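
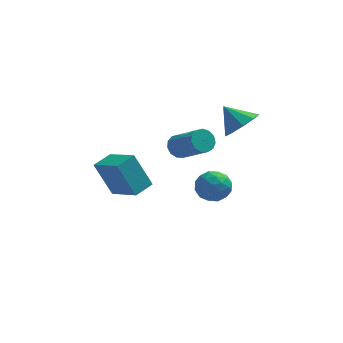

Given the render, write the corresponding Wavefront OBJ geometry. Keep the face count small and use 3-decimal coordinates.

v 3.154 2.603 3.193
v 3.896 3.359 3.402
v 2.246 3.217 4.187
v 3.451 3.585 2.857
v 2.867 3.351 2.469
v 2.418 2.767 2.42
v 2.312 2.106 2.732
v 2.601 1.677 3.26
v 3.148 1.681 3.756
v 3.698 2.117 3.989
v 3.993 2.779 3.849
v -3.277 3.293 -2.318
v -4.191 3.713 -0.429
v -2.459 4.132 -2.109
v -3.373 4.552 -0.22
v -2.067 1.888 -1.42
v -2.981 2.308 0.469
v -1.249 2.727 -1.211
v -2.163 3.147 0.678
v 0.783 -0.401 1.238
v 1.24 -0.104 0.451
v 2.04 -1.196 1.669
v 2.497 -0.899 0.882
v 2.288 -0.276 1.578
v 1.512 0.215 1.311
v 1.768 -1.515 0.809
v 0.992 -1.024 0.542
v 1.849 -0.793 0.186
v 2.171 -0.027 0.661
v 1.109 -1.273 1.459
v 1.431 -0.507 1.934
v 0.901 -0.183 0.807
v 2.379 -1.117 1.313
v 2.256 -0.751 1.722
v 2.525 -0.577 1.26
v 1.061 0.005 1.312
v 1.33 0.179 0.85
v 1.946 0.078 1.512
v 1.95 -1.479 1.27
v 2.219 -1.305 0.808
v 0.755 -0.723 0.86
v 1.024 -0.549 0.398
v 1.334 -1.378 0.608
v 1.528 -0.414 0.188
v 2.267 -0.881 0.442
v 1.838 -1.243 0.399
v 1.382 -0.954 0.242
v 1.717 0.037 0.468
v 2.456 -0.431 0.721
v 2.333 -0.064 1.13
v 1.876 0.224 0.973
v 2.075 -0.368 0.312
v 0.824 -0.869 1.399
v 1.563 -1.337 1.652
v 1.404 -1.524 1.147
v 0.947 -1.236 0.99
v 1.013 -0.419 1.678
v 1.752 -0.886 1.932
v 1.898 -0.346 1.878
v 1.442 -0.057 1.721
v 1.205 -0.932 1.808
v 0.059 1.965 2.123
v 0.582 2.445 2.102
v 1.724 1.254 3.336
v 1.201 0.775 3.357
v 0.351 2.544 2.412
v 1.492 1.354 3.646
v 0.026 2.46 2.631
v 1.168 1.27 3.865
v -0.287 2.219 2.688
v 0.854 1.028 3.922
v -0.491 1.897 2.566
v 0.65 0.707 3.8
v -0.52 1.597 2.303
v 0.621 0.406 3.538
v -0.365 1.413 1.983
v 0.776 0.223 3.218
v -0.075 1.405 1.708
v 1.066 0.215 2.942
v 0.257 1.575 1.564
v 1.399 0.385 2.798
v 0.527 1.869 1.597
v 1.668 0.678 2.832
v 0.648 2.193 1.798
v 1.79 1.002 3.032
f 2 1 4
f 2 4 3
f 4 1 5
f 4 5 3
f 5 1 6
f 5 6 3
f 6 1 7
f 6 7 3
f 7 1 8
f 7 8 3
f 8 1 9
f 8 9 3
f 9 1 10
f 9 10 3
f 10 1 11
f 10 11 3
f 11 1 2
f 11 2 3
f 13 15 12
f 16 13 12
f 12 15 14
f 14 16 12
f 13 19 15
f 17 13 16
f 17 19 13
f 15 19 14
f 18 16 14
f 14 19 18
f 18 17 16
f 19 17 18
f 20 57 36
f 57 31 60
f 36 60 25
f 57 60 36
f 20 36 32
f 36 25 37
f 32 37 21
f 36 37 32
f 20 32 41
f 32 21 42
f 41 42 27
f 32 42 41
f 20 41 53
f 41 27 56
f 53 56 30
f 41 56 53
f 20 53 57
f 53 30 61
f 57 61 31
f 53 61 57
f 21 37 48
f 37 25 51
f 48 51 29
f 37 51 48
f 25 60 38
f 60 31 59
f 38 59 24
f 60 59 38
f 31 61 58
f 61 30 54
f 58 54 22
f 61 54 58
f 30 56 55
f 56 27 43
f 55 43 26
f 56 43 55
f 27 42 47
f 42 21 44
f 47 44 28
f 42 44 47
f 23 49 35
f 49 29 50
f 35 50 24
f 49 50 35
f 23 35 33
f 35 24 34
f 33 34 22
f 35 34 33
f 23 33 40
f 33 22 39
f 40 39 26
f 33 39 40
f 23 40 45
f 40 26 46
f 45 46 28
f 40 46 45
f 23 45 49
f 45 28 52
f 49 52 29
f 45 52 49
f 24 50 38
f 50 29 51
f 38 51 25
f 50 51 38
f 22 34 58
f 34 24 59
f 58 59 31
f 34 59 58
f 26 39 55
f 39 22 54
f 55 54 30
f 39 54 55
f 28 46 47
f 46 26 43
f 47 43 27
f 46 43 47
f 29 52 48
f 52 28 44
f 48 44 21
f 52 44 48
f 63 62 66
f 63 66 64
f 64 66 67
f 64 67 65
f 66 62 68
f 66 68 67
f 67 68 69
f 67 69 65
f 68 62 70
f 68 70 69
f 69 70 71
f 69 71 65
f 70 62 72
f 70 72 71
f 71 72 73
f 71 73 65
f 72 62 74
f 72 74 73
f 73 74 75
f 73 75 65
f 74 62 76
f 74 76 75
f 75 76 77
f 75 77 65
f 76 62 78
f 76 78 77
f 77 78 79
f 77 79 65
f 78 62 80
f 78 80 79
f 79 80 81
f 79 81 65
f 80 62 82
f 80 82 81
f 81 82 83
f 81 83 65
f 82 62 84
f 82 84 83
f 83 84 85
f 83 85 65
f 84 62 63
f 84 63 85
f 85 63 64
f 85 64 65



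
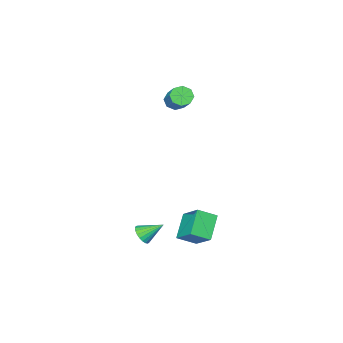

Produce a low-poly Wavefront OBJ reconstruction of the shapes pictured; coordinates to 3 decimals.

v 0.073 2.183 -1.993
v 0.205 3.519 -0.84
v -0.828 2.75 -2.547
v -0.696 4.086 -1.393
v 1.156 2.934 -2.987
v 1.288 4.27 -1.833
v 0.255 3.501 -3.54
v 0.387 4.837 -2.387
v -4.159 -3.676 2.434
v -3.591 -4.054 2.54
v -2.913 -2.681 3.811
v -3.481 -2.304 3.706
v -3.536 -3.712 2.141
v -2.858 -2.34 3.412
v -3.845 -3.35 1.914
v -3.167 -1.977 3.185
v -4.338 -3.178 1.992
v -3.661 -1.805 3.263
v -4.727 -3.299 2.329
v -4.049 -1.926 3.6
v -4.782 -3.64 2.728
v -4.104 -2.268 3.999
v -4.473 -4.003 2.955
v -3.795 -2.63 4.226
v -3.979 -4.175 2.877
v -3.302 -2.802 4.148
v 2.407 1.628 -2.884
v 2.912 1.821 -2.523
v 1.553 2.352 -2.076
v 2.899 2.016 -2.71
v 2.802 2.143 -2.928
v 2.636 2.182 -3.137
v 2.43 2.124 -3.303
v 2.221 1.981 -3.397
v 2.043 1.777 -3.402
v 1.929 1.548 -3.317
v 1.897 1.332 -3.157
v 1.954 1.167 -2.95
v 2.088 1.083 -2.732
v 2.278 1.092 -2.54
v 2.49 1.195 -2.407
v 2.688 1.372 -2.357
v 2.837 1.594 -2.398
f 2 4 1
f 5 2 1
f 1 4 3
f 3 5 1
f 2 8 4
f 6 2 5
f 6 8 2
f 4 8 3
f 7 5 3
f 3 8 7
f 7 6 5
f 8 6 7
f 10 9 13
f 10 13 11
f 11 13 14
f 11 14 12
f 13 9 15
f 13 15 14
f 14 15 16
f 14 16 12
f 15 9 17
f 15 17 16
f 16 17 18
f 16 18 12
f 17 9 19
f 17 19 18
f 18 19 20
f 18 20 12
f 19 9 21
f 19 21 20
f 20 21 22
f 20 22 12
f 21 9 23
f 21 23 22
f 22 23 24
f 22 24 12
f 23 9 25
f 23 25 24
f 24 25 26
f 24 26 12
f 25 9 10
f 25 10 26
f 26 10 11
f 26 11 12
f 28 27 30
f 28 30 29
f 30 27 31
f 30 31 29
f 31 27 32
f 31 32 29
f 32 27 33
f 32 33 29
f 33 27 34
f 33 34 29
f 34 27 35
f 34 35 29
f 35 27 36
f 35 36 29
f 36 27 37
f 36 37 29
f 37 27 38
f 37 38 29
f 38 27 39
f 38 39 29
f 39 27 40
f 39 40 29
f 40 27 41
f 40 41 29
f 41 27 42
f 41 42 29
f 42 27 43
f 42 43 29
f 43 27 28
f 43 28 29



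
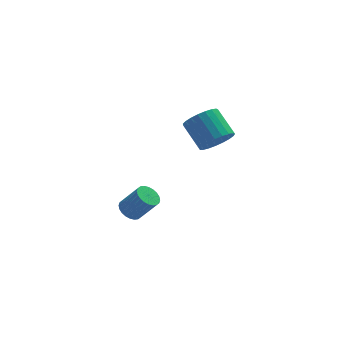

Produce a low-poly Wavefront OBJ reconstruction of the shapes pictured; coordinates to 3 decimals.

v 0.209 -3.537 2.679
v 0.725 -3.935 3.49
v 0.086 -2.601 4.551
v -0.429 -2.203 3.741
v 1.016 -3.663 3.323
v 0.378 -2.329 4.384
v 1.168 -3.369 3.045
v 0.53 -2.035 4.106
v 1.154 -3.104 2.704
v 0.516 -1.77 3.765
v 0.977 -2.914 2.358
v 0.339 -1.58 3.419
v 0.667 -2.831 2.068
v 0.029 -1.497 3.129
v 0.278 -2.871 1.884
v -0.36 -1.537 2.945
v -0.123 -3.026 1.837
v -0.761 -1.692 2.898
v -0.467 -3.269 1.936
v -1.105 -1.935 2.997
v -0.693 -3.558 2.163
v -1.332 -2.225 3.224
v -0.764 -3.844 2.48
v -1.403 -2.51 3.541
v -0.667 -4.077 2.831
v -1.305 -2.743 3.892
v -0.418 -4.216 3.156
v -1.056 -2.882 4.217
v -0.06 -4.238 3.399
v -0.698 -2.904 4.46
v 0.344 -4.139 3.517
v -0.295 -2.805 4.578
v -4.069 -1.484 -3.749
v -3.726 -2.019 -4.148
v -2.788 -2.43 -2.791
v -3.131 -1.896 -2.391
v -3.552 -1.789 -4.198
v -2.614 -2.2 -2.841
v -3.456 -1.513 -4.18
v -2.519 -1.924 -2.823
v -3.454 -1.232 -4.097
v -2.517 -1.644 -2.74
v -3.546 -0.99 -3.96
v -2.608 -1.402 -2.603
v -3.717 -0.824 -3.791
v -2.779 -1.235 -2.434
v -3.942 -0.757 -3.616
v -3.004 -1.168 -2.259
v -4.186 -0.802 -3.461
v -3.248 -1.213 -2.104
v -4.412 -0.95 -3.349
v -3.474 -1.361 -1.992
v -4.586 -1.18 -3.299
v -3.648 -1.591 -1.942
v -4.681 -1.456 -3.317
v -3.744 -1.867 -1.96
v -4.683 -1.736 -3.4
v -3.746 -2.148 -2.043
v -4.592 -1.978 -3.537
v -3.654 -2.39 -2.18
v -4.421 -2.145 -3.706
v -3.483 -2.556 -2.349
v -4.196 -2.212 -3.881
v -3.258 -2.623 -2.524
v -3.952 -2.167 -4.036
v -3.014 -2.578 -2.679
f 2 1 5
f 2 5 3
f 3 5 6
f 3 6 4
f 5 1 7
f 5 7 6
f 6 7 8
f 6 8 4
f 7 1 9
f 7 9 8
f 8 9 10
f 8 10 4
f 9 1 11
f 9 11 10
f 10 11 12
f 10 12 4
f 11 1 13
f 11 13 12
f 12 13 14
f 12 14 4
f 13 1 15
f 13 15 14
f 14 15 16
f 14 16 4
f 15 1 17
f 15 17 16
f 16 17 18
f 16 18 4
f 17 1 19
f 17 19 18
f 18 19 20
f 18 20 4
f 19 1 21
f 19 21 20
f 20 21 22
f 20 22 4
f 21 1 23
f 21 23 22
f 22 23 24
f 22 24 4
f 23 1 25
f 23 25 24
f 24 25 26
f 24 26 4
f 25 1 27
f 25 27 26
f 26 27 28
f 26 28 4
f 27 1 29
f 27 29 28
f 28 29 30
f 28 30 4
f 29 1 31
f 29 31 30
f 30 31 32
f 30 32 4
f 31 1 2
f 31 2 32
f 32 2 3
f 32 3 4
f 34 33 37
f 34 37 35
f 35 37 38
f 35 38 36
f 37 33 39
f 37 39 38
f 38 39 40
f 38 40 36
f 39 33 41
f 39 41 40
f 40 41 42
f 40 42 36
f 41 33 43
f 41 43 42
f 42 43 44
f 42 44 36
f 43 33 45
f 43 45 44
f 44 45 46
f 44 46 36
f 45 33 47
f 45 47 46
f 46 47 48
f 46 48 36
f 47 33 49
f 47 49 48
f 48 49 50
f 48 50 36
f 49 33 51
f 49 51 50
f 50 51 52
f 50 52 36
f 51 33 53
f 51 53 52
f 52 53 54
f 52 54 36
f 53 33 55
f 53 55 54
f 54 55 56
f 54 56 36
f 55 33 57
f 55 57 56
f 56 57 58
f 56 58 36
f 57 33 59
f 57 59 58
f 58 59 60
f 58 60 36
f 59 33 61
f 59 61 60
f 60 61 62
f 60 62 36
f 61 33 63
f 61 63 62
f 62 63 64
f 62 64 36
f 63 33 65
f 63 65 64
f 64 65 66
f 64 66 36
f 65 33 34
f 65 34 66
f 66 34 35
f 66 35 36



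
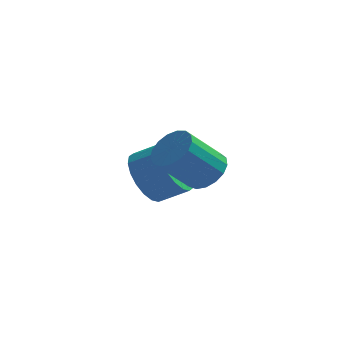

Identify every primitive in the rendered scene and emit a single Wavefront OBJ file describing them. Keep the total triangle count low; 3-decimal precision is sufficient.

v 1.752 3.673 -3.777
v 2.3 3.669 -4.696
v 3.296 3.682 -4.102
v 2.748 3.687 -3.183
v 2.242 4.133 -4.61
v 3.239 4.146 -4.015
v 2.087 4.507 -4.358
v 3.084 4.52 -3.764
v 1.866 4.715 -3.992
v 2.862 4.729 -3.398
v 1.622 4.718 -3.583
v 2.619 4.731 -2.989
v 1.404 4.513 -3.212
v 2.4 4.526 -2.618
v 1.255 4.142 -2.954
v 2.251 4.155 -2.36
v 1.204 3.678 -2.858
v 2.2 3.691 -2.264
v 1.261 3.214 -2.945
v 2.258 3.227 -2.35
v 1.416 2.84 -3.196
v 2.413 2.853 -2.602
v 1.638 2.631 -3.562
v 2.634 2.645 -2.968
v 1.881 2.629 -3.971
v 2.878 2.642 -3.377
v 2.1 2.834 -4.342
v 3.096 2.847 -3.748
v 2.249 3.205 -4.6
v 3.245 3.218 -4.006
v 4.151 0.937 -1.868
v 4.506 1.406 -1.327
v 3.545 0.733 -0.111
v 3.189 0.263 -0.652
v 4.208 1.615 -1.447
v 3.247 0.941 -0.231
v 3.897 1.667 -1.664
v 2.936 0.994 -0.448
v 3.644 1.553 -1.928
v 2.683 0.88 -0.712
v 3.507 1.297 -2.177
v 2.546 0.624 -0.961
v 3.518 0.959 -2.356
v 2.556 0.286 -1.14
v 3.673 0.615 -2.424
v 2.712 -0.058 -1.208
v 3.938 0.346 -2.363
v 2.977 -0.328 -1.147
v 4.252 0.211 -2.19
v 3.29 -0.462 -0.974
v 4.542 0.243 -1.942
v 3.581 -0.43 -0.726
v 4.743 0.434 -1.678
v 3.782 -0.24 -0.462
v 4.808 0.74 -1.457
v 3.847 0.066 -0.241
v 4.723 1.091 -1.33
v 3.761 0.417 -0.114
f 2 1 5
f 2 5 3
f 3 5 6
f 3 6 4
f 5 1 7
f 5 7 6
f 6 7 8
f 6 8 4
f 7 1 9
f 7 9 8
f 8 9 10
f 8 10 4
f 9 1 11
f 9 11 10
f 10 11 12
f 10 12 4
f 11 1 13
f 11 13 12
f 12 13 14
f 12 14 4
f 13 1 15
f 13 15 14
f 14 15 16
f 14 16 4
f 15 1 17
f 15 17 16
f 16 17 18
f 16 18 4
f 17 1 19
f 17 19 18
f 18 19 20
f 18 20 4
f 19 1 21
f 19 21 20
f 20 21 22
f 20 22 4
f 21 1 23
f 21 23 22
f 22 23 24
f 22 24 4
f 23 1 25
f 23 25 24
f 24 25 26
f 24 26 4
f 25 1 27
f 25 27 26
f 26 27 28
f 26 28 4
f 27 1 29
f 27 29 28
f 28 29 30
f 28 30 4
f 29 1 2
f 29 2 30
f 30 2 3
f 30 3 4
f 32 31 35
f 32 35 33
f 33 35 36
f 33 36 34
f 35 31 37
f 35 37 36
f 36 37 38
f 36 38 34
f 37 31 39
f 37 39 38
f 38 39 40
f 38 40 34
f 39 31 41
f 39 41 40
f 40 41 42
f 40 42 34
f 41 31 43
f 41 43 42
f 42 43 44
f 42 44 34
f 43 31 45
f 43 45 44
f 44 45 46
f 44 46 34
f 45 31 47
f 45 47 46
f 46 47 48
f 46 48 34
f 47 31 49
f 47 49 48
f 48 49 50
f 48 50 34
f 49 31 51
f 49 51 50
f 50 51 52
f 50 52 34
f 51 31 53
f 51 53 52
f 52 53 54
f 52 54 34
f 53 31 55
f 53 55 54
f 54 55 56
f 54 56 34
f 55 31 57
f 55 57 56
f 56 57 58
f 56 58 34
f 57 31 32
f 57 32 58
f 58 32 33
f 58 33 34



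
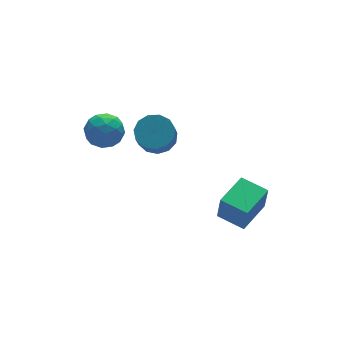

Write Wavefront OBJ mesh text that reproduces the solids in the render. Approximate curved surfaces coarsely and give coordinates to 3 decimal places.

v 1.907 -2.501 -1.011
v 1.905 -2.737 0.368
v 1.274 -1.303 -0.807
v 1.272 -1.539 0.573
v 3.468 -1.701 -0.873
v 3.466 -1.937 0.507
v 2.835 -0.503 -0.668
v 2.833 -0.739 0.711
v 0.67 2.933 1.629
v 1.246 2.233 1.475
v 0.747 1.566 2.637
v 0.17 2.267 2.791
v 1.501 2.569 1.777
v 1.001 1.902 2.939
v 1.492 3.02 2.032
v 0.992 2.353 3.194
v 1.222 3.444 2.159
v 0.722 2.777 3.321
v 0.777 3.705 2.118
v 0.277 3.039 3.28
v 0.297 3.722 1.921
v -0.203 3.055 3.083
v -0.064 3.488 1.632
v -0.564 2.822 2.794
v -0.192 3.079 1.342
v -0.692 2.412 2.504
v -0.046 2.623 1.142
v -0.546 1.956 2.304
v 0.327 2.265 1.098
v -0.173 1.598 2.26
v 0.809 2.12 1.222
v 0.309 1.453 2.384
v -1.671 4.262 3.22
v -0.847 3.776 3.076
v -2.273 3.624 1.924
v -1.449 3.138 1.78
v -2.024 2.906 2.522
v -1.652 3.3 3.323
v -1.468 4.1 1.677
v -1.096 4.494 2.478
v -0.721 3.676 2.123
v -1.066 2.938 2.645
v -2.054 4.462 2.355
v -2.399 3.724 2.877
v -1.206 4.075 3.262
v -1.914 3.325 1.738
v -2.252 3.189 2.174
v -1.768 2.903 2.09
v -1.68 3.795 3.407
v -1.195 3.509 3.323
v -1.887 2.998 2.997
v -1.925 3.891 1.677
v -1.44 3.605 1.593
v -1.352 4.497 2.91
v -0.868 4.211 2.826
v -1.233 4.402 2.003
v -0.648 3.73 2.617
v -1.002 3.355 1.855
v -1.013 3.921 1.794
v -0.794 4.152 2.265
v -0.85 3.297 2.924
v -1.204 2.922 2.162
v -1.542 2.785 2.598
v -1.324 3.017 3.069
v -0.776 3.238 2.363
v -1.916 4.478 2.838
v -2.27 4.103 2.076
v -1.796 4.383 1.931
v -1.578 4.615 2.402
v -2.118 4.045 3.145
v -2.472 3.67 2.383
v -2.326 3.248 2.735
v -2.107 3.479 3.206
v -2.344 4.162 2.637
f 2 4 1
f 5 2 1
f 1 4 3
f 3 5 1
f 2 8 4
f 6 2 5
f 6 8 2
f 4 8 3
f 7 5 3
f 3 8 7
f 7 6 5
f 8 6 7
f 10 9 13
f 10 13 11
f 11 13 14
f 11 14 12
f 13 9 15
f 13 15 14
f 14 15 16
f 14 16 12
f 15 9 17
f 15 17 16
f 16 17 18
f 16 18 12
f 17 9 19
f 17 19 18
f 18 19 20
f 18 20 12
f 19 9 21
f 19 21 20
f 20 21 22
f 20 22 12
f 21 9 23
f 21 23 22
f 22 23 24
f 22 24 12
f 23 9 25
f 23 25 24
f 24 25 26
f 24 26 12
f 25 9 27
f 25 27 26
f 26 27 28
f 26 28 12
f 27 9 29
f 27 29 28
f 28 29 30
f 28 30 12
f 29 9 31
f 29 31 30
f 30 31 32
f 30 32 12
f 31 9 10
f 31 10 32
f 32 10 11
f 32 11 12
f 33 70 49
f 70 44 73
f 49 73 38
f 70 73 49
f 33 49 45
f 49 38 50
f 45 50 34
f 49 50 45
f 33 45 54
f 45 34 55
f 54 55 40
f 45 55 54
f 33 54 66
f 54 40 69
f 66 69 43
f 54 69 66
f 33 66 70
f 66 43 74
f 70 74 44
f 66 74 70
f 34 50 61
f 50 38 64
f 61 64 42
f 50 64 61
f 38 73 51
f 73 44 72
f 51 72 37
f 73 72 51
f 44 74 71
f 74 43 67
f 71 67 35
f 74 67 71
f 43 69 68
f 69 40 56
f 68 56 39
f 69 56 68
f 40 55 60
f 55 34 57
f 60 57 41
f 55 57 60
f 36 62 48
f 62 42 63
f 48 63 37
f 62 63 48
f 36 48 46
f 48 37 47
f 46 47 35
f 48 47 46
f 36 46 53
f 46 35 52
f 53 52 39
f 46 52 53
f 36 53 58
f 53 39 59
f 58 59 41
f 53 59 58
f 36 58 62
f 58 41 65
f 62 65 42
f 58 65 62
f 37 63 51
f 63 42 64
f 51 64 38
f 63 64 51
f 35 47 71
f 47 37 72
f 71 72 44
f 47 72 71
f 39 52 68
f 52 35 67
f 68 67 43
f 52 67 68
f 41 59 60
f 59 39 56
f 60 56 40
f 59 56 60
f 42 65 61
f 65 41 57
f 61 57 34
f 65 57 61



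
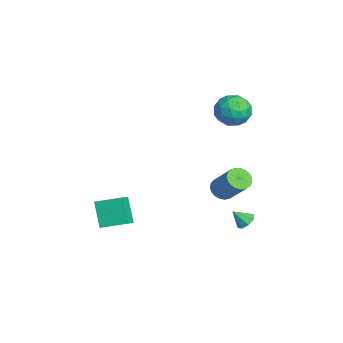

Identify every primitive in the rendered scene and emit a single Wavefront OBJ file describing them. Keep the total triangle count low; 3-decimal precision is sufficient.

v 0.453 3.465 -4.075
v 1.112 3.486 -3.956
v 0.327 2.695 -3.245
v 0.851 3.829 -3.678
v 0.357 3.959 -3.632
v -0.081 3.799 -3.846
v -0.206 3.444 -4.195
v 0.055 3.102 -4.473
v 0.549 2.972 -4.518
v 0.987 3.131 -4.304
v -1.982 -4.644 -3.143
v -1.064 -5.085 -2.528
v -1.556 -3.082 -2.659
v -0.637 -3.523 -2.044
v -0.903 -4.477 -4.636
v 0.016 -4.918 -4.021
v -0.476 -2.915 -4.152
v 0.442 -3.356 -3.537
v -0.156 2.198 -1.583
v 0.477 2.206 -2.072
v 1.709 2.931 -0.466
v 1.076 2.922 0.023
v 0.353 2.511 -2.115
v 1.585 3.236 -0.509
v 0.14 2.763 -2.065
v 1.372 3.488 -0.459
v -0.123 2.916 -1.933
v 1.109 3.641 -0.327
v -0.392 2.946 -1.739
v 0.84 3.671 -0.133
v -0.621 2.846 -1.519
v 0.611 3.571 0.087
v -0.769 2.634 -1.31
v 0.463 3.358 0.296
v -0.811 2.346 -1.148
v 0.421 3.071 0.458
v -0.739 2.033 -1.061
v 0.492 2.758 0.545
v -0.567 1.748 -1.065
v 0.665 2.473 0.541
v -0.324 1.541 -1.158
v 0.908 2.266 0.448
v -0.052 1.448 -1.324
v 1.18 2.173 0.282
v 0.202 1.484 -1.536
v 1.434 2.209 0.07
v 0.395 1.643 -1.755
v 1.627 2.368 -0.149
v 0.492 1.899 -1.945
v 1.724 2.624 -0.339
v -3.647 4.511 3.05
v -2.79 3.669 3.185
v -4.81 3.191 2.195
v -3.953 2.349 2.33
v -4.531 2.784 3.299
v -3.812 3.6 3.827
v -3.788 3.26 1.553
v -3.069 4.076 2.081
v -2.877 2.895 2.26
v -3.336 2.602 3.339
v -4.264 4.258 2.041
v -4.723 3.965 3.12
v -3.116 4.206 3.192
v -4.484 2.654 2.188
v -4.824 2.91 2.757
v -4.32 2.415 2.837
v -3.717 4.166 3.57
v -3.213 3.671 3.649
v -4.237 3.151 3.717
v -4.387 3.189 1.731
v -3.883 2.694 1.81
v -3.28 4.445 2.543
v -2.776 3.95 2.623
v -3.363 3.709 1.663
v -2.664 3.256 2.728
v -3.348 2.48 2.226
v -3.251 3.016 1.769
v -2.828 3.495 2.079
v -2.934 3.084 3.362
v -3.618 2.307 2.86
v -3.957 2.563 3.43
v -3.534 3.043 3.74
v -2.985 2.629 2.819
v -3.982 4.553 2.52
v -4.666 3.776 2.018
v -4.066 3.817 1.64
v -3.643 4.297 1.95
v -4.252 4.38 3.154
v -4.936 3.604 2.652
v -4.772 3.365 3.301
v -4.349 3.844 3.611
v -4.615 4.231 2.561
f 2 1 4
f 2 4 3
f 4 1 5
f 4 5 3
f 5 1 6
f 5 6 3
f 6 1 7
f 6 7 3
f 7 1 8
f 7 8 3
f 8 1 9
f 8 9 3
f 9 1 10
f 9 10 3
f 10 1 2
f 10 2 3
f 12 14 11
f 15 12 11
f 11 14 13
f 13 15 11
f 12 18 14
f 16 12 15
f 16 18 12
f 14 18 13
f 17 15 13
f 13 18 17
f 17 16 15
f 18 16 17
f 20 19 23
f 20 23 21
f 21 23 24
f 21 24 22
f 23 19 25
f 23 25 24
f 24 25 26
f 24 26 22
f 25 19 27
f 25 27 26
f 26 27 28
f 26 28 22
f 27 19 29
f 27 29 28
f 28 29 30
f 28 30 22
f 29 19 31
f 29 31 30
f 30 31 32
f 30 32 22
f 31 19 33
f 31 33 32
f 32 33 34
f 32 34 22
f 33 19 35
f 33 35 34
f 34 35 36
f 34 36 22
f 35 19 37
f 35 37 36
f 36 37 38
f 36 38 22
f 37 19 39
f 37 39 38
f 38 39 40
f 38 40 22
f 39 19 41
f 39 41 40
f 40 41 42
f 40 42 22
f 41 19 43
f 41 43 42
f 42 43 44
f 42 44 22
f 43 19 45
f 43 45 44
f 44 45 46
f 44 46 22
f 45 19 47
f 45 47 46
f 46 47 48
f 46 48 22
f 47 19 49
f 47 49 48
f 48 49 50
f 48 50 22
f 49 19 20
f 49 20 50
f 50 20 21
f 50 21 22
f 51 88 67
f 88 62 91
f 67 91 56
f 88 91 67
f 51 67 63
f 67 56 68
f 63 68 52
f 67 68 63
f 51 63 72
f 63 52 73
f 72 73 58
f 63 73 72
f 51 72 84
f 72 58 87
f 84 87 61
f 72 87 84
f 51 84 88
f 84 61 92
f 88 92 62
f 84 92 88
f 52 68 79
f 68 56 82
f 79 82 60
f 68 82 79
f 56 91 69
f 91 62 90
f 69 90 55
f 91 90 69
f 62 92 89
f 92 61 85
f 89 85 53
f 92 85 89
f 61 87 86
f 87 58 74
f 86 74 57
f 87 74 86
f 58 73 78
f 73 52 75
f 78 75 59
f 73 75 78
f 54 80 66
f 80 60 81
f 66 81 55
f 80 81 66
f 54 66 64
f 66 55 65
f 64 65 53
f 66 65 64
f 54 64 71
f 64 53 70
f 71 70 57
f 64 70 71
f 54 71 76
f 71 57 77
f 76 77 59
f 71 77 76
f 54 76 80
f 76 59 83
f 80 83 60
f 76 83 80
f 55 81 69
f 81 60 82
f 69 82 56
f 81 82 69
f 53 65 89
f 65 55 90
f 89 90 62
f 65 90 89
f 57 70 86
f 70 53 85
f 86 85 61
f 70 85 86
f 59 77 78
f 77 57 74
f 78 74 58
f 77 74 78
f 60 83 79
f 83 59 75
f 79 75 52
f 83 75 79



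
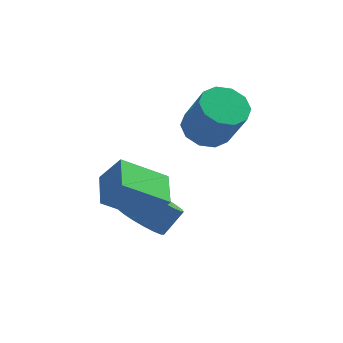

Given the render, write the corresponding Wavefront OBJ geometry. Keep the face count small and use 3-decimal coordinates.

v -1.236 -0.521 0.404
v -0.577 -0.63 1.316
v -1.392 0.713 0.664
v -0.733 0.604 1.575
v 0.153 -0.144 -0.555
v 0.812 -0.253 0.356
v -0.003 1.09 -0.296
v 0.656 0.981 0.616
v 1.645 3.555 1.09
v 2.436 3.749 0.846
v 3.046 3.118 2.326
v 2.255 2.925 2.57
v 2.239 4.162 1.104
v 2.85 3.532 2.583
v 1.816 4.344 1.356
v 2.426 3.714 2.835
v 1.327 4.225 1.507
v 1.937 3.594 2.986
v 0.96 3.849 1.498
v 1.57 3.219 2.978
v 0.854 3.362 1.334
v 1.464 2.731 2.814
v 1.05 2.948 1.077
v 1.661 2.318 2.556
v 1.474 2.766 0.825
v 2.084 2.136 2.304
v 1.963 2.886 0.674
v 2.573 2.255 2.153
v 2.33 3.261 0.682
v 2.94 2.631 2.162
v -0.196 1.007 -1.514
v 0.273 1.411 -2.125
v 0.845 1.877 -1.378
v 0.376 1.473 -0.766
v -0.016 1.66 -2.059
v 0.556 2.126 -1.312
v -0.34 1.78 -1.885
v 0.231 2.246 -1.138
v -0.636 1.747 -1.638
v -0.065 2.213 -0.891
v -0.845 1.567 -1.366
v -0.273 2.033 -0.619
v -0.925 1.276 -1.123
v -0.353 1.742 -0.376
v -0.861 0.932 -0.958
v -0.289 1.398 -0.211
v -0.665 0.603 -0.902
v -0.093 1.069 -0.155
v -0.376 0.354 -0.968
v 0.196 0.82 -0.221
v -0.051 0.234 -1.142
v 0.52 0.7 -0.395
v 0.245 0.267 -1.389
v 0.816 0.733 -0.642
v 0.453 0.447 -1.661
v 1.025 0.913 -0.914
v 0.533 0.738 -1.904
v 1.105 1.204 -1.157
v 0.469 1.082 -2.069
v 1.041 1.548 -1.322
f 2 4 1
f 5 2 1
f 1 4 3
f 3 5 1
f 2 8 4
f 6 2 5
f 6 8 2
f 4 8 3
f 7 5 3
f 3 8 7
f 7 6 5
f 8 6 7
f 10 9 13
f 10 13 11
f 11 13 14
f 11 14 12
f 13 9 15
f 13 15 14
f 14 15 16
f 14 16 12
f 15 9 17
f 15 17 16
f 16 17 18
f 16 18 12
f 17 9 19
f 17 19 18
f 18 19 20
f 18 20 12
f 19 9 21
f 19 21 20
f 20 21 22
f 20 22 12
f 21 9 23
f 21 23 22
f 22 23 24
f 22 24 12
f 23 9 25
f 23 25 24
f 24 25 26
f 24 26 12
f 25 9 27
f 25 27 26
f 26 27 28
f 26 28 12
f 27 9 29
f 27 29 28
f 28 29 30
f 28 30 12
f 29 9 10
f 29 10 30
f 30 10 11
f 30 11 12
f 32 31 35
f 32 35 33
f 33 35 36
f 33 36 34
f 35 31 37
f 35 37 36
f 36 37 38
f 36 38 34
f 37 31 39
f 37 39 38
f 38 39 40
f 38 40 34
f 39 31 41
f 39 41 40
f 40 41 42
f 40 42 34
f 41 31 43
f 41 43 42
f 42 43 44
f 42 44 34
f 43 31 45
f 43 45 44
f 44 45 46
f 44 46 34
f 45 31 47
f 45 47 46
f 46 47 48
f 46 48 34
f 47 31 49
f 47 49 48
f 48 49 50
f 48 50 34
f 49 31 51
f 49 51 50
f 50 51 52
f 50 52 34
f 51 31 53
f 51 53 52
f 52 53 54
f 52 54 34
f 53 31 55
f 53 55 54
f 54 55 56
f 54 56 34
f 55 31 57
f 55 57 56
f 56 57 58
f 56 58 34
f 57 31 59
f 57 59 58
f 58 59 60
f 58 60 34
f 59 31 32
f 59 32 60
f 60 32 33
f 60 33 34



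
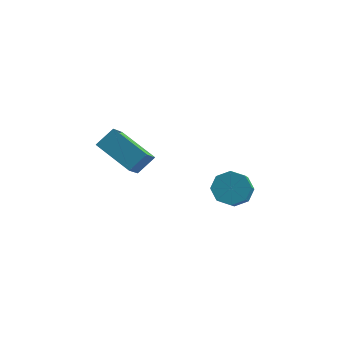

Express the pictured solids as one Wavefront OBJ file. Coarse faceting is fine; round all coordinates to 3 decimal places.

v -2.414 2.214 -1.659
v -1.967 2.811 -1.038
v -2.491 3.141 -2.494
v -2.045 3.738 -1.874
v -0.855 1.742 -2.326
v -0.409 2.339 -1.706
v -0.933 2.669 -3.162
v -0.486 3.266 -2.541
v 2.791 2.968 -3.16
v 3.437 2.805 -3.505
v 3.616 2.03 -2.804
v 2.969 2.192 -2.46
v 3.502 3.196 -3.089
v 3.68 2.421 -2.388
v 3.15 3.453 -2.715
v 3.328 2.677 -2.014
v 2.588 3.425 -2.602
v 2.766 2.65 -1.901
v 2.144 3.13 -2.816
v 2.323 2.355 -2.115
v 2.08 2.739 -3.232
v 2.258 1.964 -2.531
v 2.432 2.483 -3.606
v 2.61 1.707 -2.905
v 2.994 2.51 -3.719
v 3.172 1.735 -3.018
f 2 4 1
f 5 2 1
f 1 4 3
f 3 5 1
f 2 8 4
f 6 2 5
f 6 8 2
f 4 8 3
f 7 5 3
f 3 8 7
f 7 6 5
f 8 6 7
f 10 9 13
f 10 13 11
f 11 13 14
f 11 14 12
f 13 9 15
f 13 15 14
f 14 15 16
f 14 16 12
f 15 9 17
f 15 17 16
f 16 17 18
f 16 18 12
f 17 9 19
f 17 19 18
f 18 19 20
f 18 20 12
f 19 9 21
f 19 21 20
f 20 21 22
f 20 22 12
f 21 9 23
f 21 23 22
f 22 23 24
f 22 24 12
f 23 9 25
f 23 25 24
f 24 25 26
f 24 26 12
f 25 9 10
f 25 10 26
f 26 10 11
f 26 11 12



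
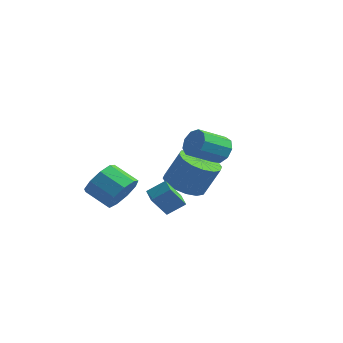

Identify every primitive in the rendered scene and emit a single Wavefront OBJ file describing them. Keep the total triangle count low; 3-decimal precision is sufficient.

v -3.067 -1.347 0.776
v -2.583 -1.235 1.632
v -3.789 -1.281 2.32
v -4.273 -1.393 1.464
v -2.75 -0.629 1.379
v -3.956 -0.675 2.068
v -3.065 -0.36 0.844
v -4.272 -0.405 1.532
v -3.381 -0.552 0.277
v -4.588 -0.598 0.965
v -3.55 -1.116 -0.057
v -4.757 -1.162 0.632
v -3.493 -1.789 -0.001
v -4.7 -1.835 0.687
v -3.236 -2.255 0.418
v -4.443 -2.3 1.107
v -2.9 -2.296 1.005
v -4.107 -2.341 1.693
v -2.642 -1.893 1.484
v -3.849 -1.939 2.172
v -0.033 1.785 2.97
v 0.637 1.59 3.272
v -0.038 0.42 4.013
v -0.707 0.615 3.71
v 0.393 1.928 3.583
v -0.282 0.758 4.324
v -0.05 2.199 3.607
v -0.725 1.029 4.348
v -0.485 2.276 3.333
v -1.16 1.106 4.073
v -0.708 2.123 2.889
v -1.383 0.954 3.629
v -0.615 1.812 2.483
v -1.29 0.643 3.223
v -0.25 1.489 2.304
v -0.924 0.319 3.045
v 0.217 1.303 2.437
v -0.457 0.134 3.178
v 0.568 1.344 2.819
v -0.107 0.174 3.56
v -3.071 3.655 -0.653
v -2.092 3.752 -1.1
v -1.411 4.083 0.467
v -2.389 3.985 0.913
v -2.309 4.267 -1.114
v -1.628 4.597 0.453
v -2.731 4.618 -1.004
v -2.049 4.948 0.562
v -3.243 4.71 -0.801
v -2.562 5.041 0.765
v -3.709 4.52 -0.558
v -3.028 4.851 1.008
v -4.004 4.098 -0.341
v -3.323 4.429 1.226
v -4.049 3.557 -0.207
v -3.368 3.888 1.36
v -3.832 3.043 -0.193
v -3.151 3.373 1.374
v -3.411 2.692 -0.302
v -2.729 3.022 1.264
v -2.898 2.599 -0.505
v -2.217 2.93 1.061
v -2.432 2.789 -0.748
v -1.751 3.12 0.818
v -2.137 3.211 -0.966
v -1.456 3.542 0.601
v -0.978 -1.129 -0.034
v -1.375 -1.751 0.999
v -1.619 -0.511 0.091
v -2.016 -1.132 1.125
v -0.344 -0.588 0.535
v -0.741 -1.209 1.569
v -0.985 0.031 0.661
v -1.382 -0.591 1.694
f 2 1 5
f 2 5 3
f 3 5 6
f 3 6 4
f 5 1 7
f 5 7 6
f 6 7 8
f 6 8 4
f 7 1 9
f 7 9 8
f 8 9 10
f 8 10 4
f 9 1 11
f 9 11 10
f 10 11 12
f 10 12 4
f 11 1 13
f 11 13 12
f 12 13 14
f 12 14 4
f 13 1 15
f 13 15 14
f 14 15 16
f 14 16 4
f 15 1 17
f 15 17 16
f 16 17 18
f 16 18 4
f 17 1 19
f 17 19 18
f 18 19 20
f 18 20 4
f 19 1 2
f 19 2 20
f 20 2 3
f 20 3 4
f 22 21 25
f 22 25 23
f 23 25 26
f 23 26 24
f 25 21 27
f 25 27 26
f 26 27 28
f 26 28 24
f 27 21 29
f 27 29 28
f 28 29 30
f 28 30 24
f 29 21 31
f 29 31 30
f 30 31 32
f 30 32 24
f 31 21 33
f 31 33 32
f 32 33 34
f 32 34 24
f 33 21 35
f 33 35 34
f 34 35 36
f 34 36 24
f 35 21 37
f 35 37 36
f 36 37 38
f 36 38 24
f 37 21 39
f 37 39 38
f 38 39 40
f 38 40 24
f 39 21 22
f 39 22 40
f 40 22 23
f 40 23 24
f 42 41 45
f 42 45 43
f 43 45 46
f 43 46 44
f 45 41 47
f 45 47 46
f 46 47 48
f 46 48 44
f 47 41 49
f 47 49 48
f 48 49 50
f 48 50 44
f 49 41 51
f 49 51 50
f 50 51 52
f 50 52 44
f 51 41 53
f 51 53 52
f 52 53 54
f 52 54 44
f 53 41 55
f 53 55 54
f 54 55 56
f 54 56 44
f 55 41 57
f 55 57 56
f 56 57 58
f 56 58 44
f 57 41 59
f 57 59 58
f 58 59 60
f 58 60 44
f 59 41 61
f 59 61 60
f 60 61 62
f 60 62 44
f 61 41 63
f 61 63 62
f 62 63 64
f 62 64 44
f 63 41 65
f 63 65 64
f 64 65 66
f 64 66 44
f 65 41 42
f 65 42 66
f 66 42 43
f 66 43 44
f 68 70 67
f 71 68 67
f 67 70 69
f 69 71 67
f 68 74 70
f 72 68 71
f 72 74 68
f 70 74 69
f 73 71 69
f 69 74 73
f 73 72 71
f 74 72 73



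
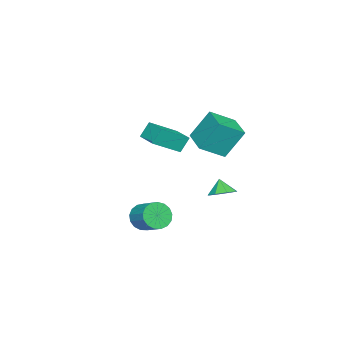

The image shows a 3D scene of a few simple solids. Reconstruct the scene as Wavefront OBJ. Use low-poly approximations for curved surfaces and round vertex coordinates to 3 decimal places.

v 3.122 -1.775 -1.656
v 3.907 -2.001 -2.08
v 4.562 -0.912 -1.448
v 3.778 -0.685 -1.024
v 3.712 -1.722 -2.36
v 4.368 -0.632 -1.728
v 3.383 -1.455 -2.478
v 4.039 -0.366 -1.847
v 2.994 -1.262 -2.408
v 3.649 -0.172 -1.777
v 2.634 -1.185 -2.166
v 3.29 -0.096 -1.535
v 2.386 -1.244 -1.807
v 3.042 -0.154 -1.175
v 2.307 -1.425 -1.413
v 2.962 -0.335 -0.782
v 2.414 -1.685 -1.075
v 3.07 -0.596 -0.444
v 2.684 -1.967 -0.87
v 3.34 -0.877 -0.238
v 3.054 -2.204 -0.845
v 3.71 -1.114 -0.213
v 3.44 -2.343 -1.005
v 4.096 -1.253 -0.374
v 3.753 -2.352 -1.315
v 4.408 -1.262 -0.684
v 3.921 -2.228 -1.703
v 4.577 -1.139 -1.071
v -3.212 -0.186 1.588
v -2.161 -1.31 2.482
v -3.708 0.799 3.41
v -2.657 -0.326 4.304
v -1.783 0.966 1.356
v -0.732 -0.159 2.25
v -2.279 1.95 3.178
v -1.228 0.826 4.072
v -4.65 -3.136 1.528
v -3.224 -4.259 2.604
v -3.743 -1.979 1.534
v -2.317 -3.103 2.61
v -4.183 -3.497 0.53
v -2.757 -4.621 1.606
v -3.276 -2.341 0.536
v -1.85 -3.464 1.612
v -0.479 1.343 -0.86
v 0.094 1.83 -0.441
v -0.841 0.997 0.04
v -0.474 2.145 -0.549
v -1.044 1.991 -0.838
v -1.284 1.457 -1.14
v -1.052 0.857 -1.278
v -0.484 0.542 -1.171
v 0.087 0.696 -0.882
v 0.326 1.23 -0.579
f 2 1 5
f 2 5 3
f 3 5 6
f 3 6 4
f 5 1 7
f 5 7 6
f 6 7 8
f 6 8 4
f 7 1 9
f 7 9 8
f 8 9 10
f 8 10 4
f 9 1 11
f 9 11 10
f 10 11 12
f 10 12 4
f 11 1 13
f 11 13 12
f 12 13 14
f 12 14 4
f 13 1 15
f 13 15 14
f 14 15 16
f 14 16 4
f 15 1 17
f 15 17 16
f 16 17 18
f 16 18 4
f 17 1 19
f 17 19 18
f 18 19 20
f 18 20 4
f 19 1 21
f 19 21 20
f 20 21 22
f 20 22 4
f 21 1 23
f 21 23 22
f 22 23 24
f 22 24 4
f 23 1 25
f 23 25 24
f 24 25 26
f 24 26 4
f 25 1 27
f 25 27 26
f 26 27 28
f 26 28 4
f 27 1 2
f 27 2 28
f 28 2 3
f 28 3 4
f 30 32 29
f 33 30 29
f 29 32 31
f 31 33 29
f 30 36 32
f 34 30 33
f 34 36 30
f 32 36 31
f 35 33 31
f 31 36 35
f 35 34 33
f 36 34 35
f 38 40 37
f 41 38 37
f 37 40 39
f 39 41 37
f 38 44 40
f 42 38 41
f 42 44 38
f 40 44 39
f 43 41 39
f 39 44 43
f 43 42 41
f 44 42 43
f 46 45 48
f 46 48 47
f 48 45 49
f 48 49 47
f 49 45 50
f 49 50 47
f 50 45 51
f 50 51 47
f 51 45 52
f 51 52 47
f 52 45 53
f 52 53 47
f 53 45 54
f 53 54 47
f 54 45 46
f 54 46 47



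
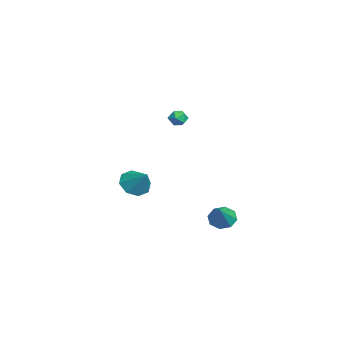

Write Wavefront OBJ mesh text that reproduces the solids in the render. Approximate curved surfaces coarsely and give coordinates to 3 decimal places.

v 3.377 2.282 -3.002
v 3.92 2.064 -3.619
v 4.603 1.978 -1.818
v 3.943 2.699 -3.48
v 3.635 3.09 -3.06
v 3.176 3.007 -2.607
v 2.835 2.5 -2.384
v 2.812 1.865 -2.523
v 3.12 1.474 -2.943
v 3.579 1.557 -3.396
v -4.261 -2.134 -3.332
v -3.462 -2.712 -3.749
v -3.179 -1.466 -2.188
v -3.539 -1.978 -4.106
v -4.038 -1.336 -4.009
v -4.668 -1.162 -3.515
v -5.059 -1.557 -2.914
v -4.983 -2.29 -2.557
v -4.483 -2.932 -2.654
v -3.854 -3.107 -3.148
v -2.404 0.912 2.659
v -1.827 0.625 2.506
v -2.813 -0.045 2.914
v -2.236 -0.332 2.761
v -2.281 0.058 3.295
v -2.028 0.65 3.137
v -2.612 -0.07 2.283
v -2.359 0.522 2.125
v -1.955 0.018 2.274
v -1.751 0.097 2.899
v -2.889 0.483 2.521
v -2.685 0.562 3.146
f 2 1 4
f 2 4 3
f 4 1 5
f 4 5 3
f 5 1 6
f 5 6 3
f 6 1 7
f 6 7 3
f 7 1 8
f 7 8 3
f 8 1 9
f 8 9 3
f 9 1 10
f 9 10 3
f 10 1 2
f 10 2 3
f 12 11 14
f 12 14 13
f 14 11 15
f 14 15 13
f 15 11 16
f 15 16 13
f 16 11 17
f 16 17 13
f 17 11 18
f 17 18 13
f 18 11 19
f 18 19 13
f 19 11 20
f 19 20 13
f 20 11 12
f 20 12 13
f 21 32 26
f 21 26 22
f 21 22 28
f 21 28 31
f 21 31 32
f 22 26 30
f 26 32 25
f 32 31 23
f 31 28 27
f 28 22 29
f 24 30 25
f 24 25 23
f 24 23 27
f 24 27 29
f 24 29 30
f 25 30 26
f 23 25 32
f 27 23 31
f 29 27 28
f 30 29 22



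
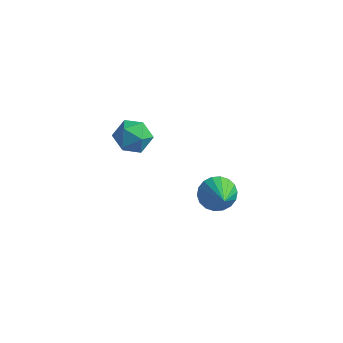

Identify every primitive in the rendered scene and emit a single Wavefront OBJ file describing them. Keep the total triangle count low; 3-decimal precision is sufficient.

v -2.189 -0.58 3.521
v -1.496 -0.112 2.974
v -1.584 -2.008 3.066
v -0.891 -1.54 2.519
v -0.856 -1.493 3.516
v -1.23 -0.611 3.798
v -1.85 -1.509 2.242
v -2.224 -0.627 2.524
v -1.287 -0.686 2.184
v -0.672 -0.677 2.971
v -2.408 -1.443 3.069
v -1.793 -1.434 3.856
v 1.436 1.869 -3.19
v 2.187 1.806 -3.817
v 2.404 0.471 -1.89
v 2.307 2.133 -3.554
v 2.255 2.408 -3.219
v 2.04 2.576 -2.879
v 1.706 2.604 -2.6
v 1.318 2.486 -2.438
v 0.954 2.247 -2.425
v 0.686 1.932 -2.563
v 0.566 1.605 -2.825
v 0.618 1.331 -3.16
v 0.833 1.162 -3.501
v 1.167 1.134 -3.78
v 1.554 1.252 -3.942
v 1.918 1.491 -3.955
f 1 12 6
f 1 6 2
f 1 2 8
f 1 8 11
f 1 11 12
f 2 6 10
f 6 12 5
f 12 11 3
f 11 8 7
f 8 2 9
f 4 10 5
f 4 5 3
f 4 3 7
f 4 7 9
f 4 9 10
f 5 10 6
f 3 5 12
f 7 3 11
f 9 7 8
f 10 9 2
f 14 13 16
f 14 16 15
f 16 13 17
f 16 17 15
f 17 13 18
f 17 18 15
f 18 13 19
f 18 19 15
f 19 13 20
f 19 20 15
f 20 13 21
f 20 21 15
f 21 13 22
f 21 22 15
f 22 13 23
f 22 23 15
f 23 13 24
f 23 24 15
f 24 13 25
f 24 25 15
f 25 13 26
f 25 26 15
f 26 13 27
f 26 27 15
f 27 13 28
f 27 28 15
f 28 13 14
f 28 14 15



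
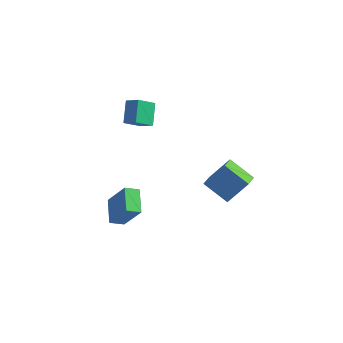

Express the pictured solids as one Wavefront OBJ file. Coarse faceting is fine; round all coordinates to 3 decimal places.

v -3.511 -4.825 -4.939
v -4.28 -3.523 -4.304
v -2.869 -4.264 -5.311
v -3.638 -2.963 -4.676
v -2.322 -4.997 -3.144
v -3.091 -3.696 -2.509
v -1.68 -4.437 -3.516
v -2.449 -3.135 -2.881
v 2.212 -1.445 -3.535
v 0.673 -1.331 -2.59
v 2.11 -0.48 -3.817
v 0.571 -0.367 -2.872
v 3.229 -0.873 -1.948
v 1.69 -0.76 -1.003
v 3.127 0.091 -2.23
v 1.588 0.205 -1.285
v -2.64 -3.087 3.042
v -3.032 -2.011 4.011
v -3.474 -2.959 2.563
v -3.865 -1.882 3.532
v -2.055 -2.178 2.268
v -2.446 -1.101 3.237
v -2.888 -2.049 1.789
v -3.28 -0.973 2.758
f 2 4 1
f 5 2 1
f 1 4 3
f 3 5 1
f 2 8 4
f 6 2 5
f 6 8 2
f 4 8 3
f 7 5 3
f 3 8 7
f 7 6 5
f 8 6 7
f 10 12 9
f 13 10 9
f 9 12 11
f 11 13 9
f 10 16 12
f 14 10 13
f 14 16 10
f 12 16 11
f 15 13 11
f 11 16 15
f 15 14 13
f 16 14 15
f 18 20 17
f 21 18 17
f 17 20 19
f 19 21 17
f 18 24 20
f 22 18 21
f 22 24 18
f 20 24 19
f 23 21 19
f 19 24 23
f 23 22 21
f 24 22 23



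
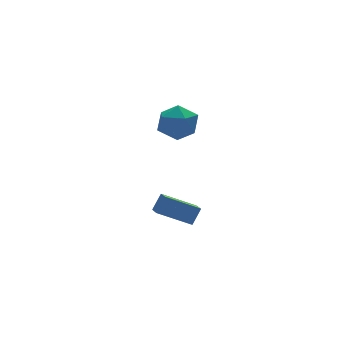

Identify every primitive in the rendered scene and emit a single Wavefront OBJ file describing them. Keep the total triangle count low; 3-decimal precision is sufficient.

v 1.434 1.956 -3.067
v 2.074 2.164 -2.11
v 1.757 3.052 -3.521
v 2.397 3.26 -2.564
v 3.143 1.06 -4.016
v 3.783 1.268 -3.059
v 3.466 2.156 -4.47
v 4.106 2.364 -3.513
v 2.995 3.258 2.572
v 3.906 2.387 2.634
v 1.954 2.273 4.026
v 2.865 1.402 4.088
v 3.086 2.576 4.494
v 3.729 3.185 3.595
v 2.131 1.475 3.065
v 2.774 2.084 2.166
v 3.372 1.285 2.938
v 3.962 1.966 3.822
v 1.898 2.694 2.838
v 2.488 3.375 3.722
f 2 4 1
f 5 2 1
f 1 4 3
f 3 5 1
f 2 8 4
f 6 2 5
f 6 8 2
f 4 8 3
f 7 5 3
f 3 8 7
f 7 6 5
f 8 6 7
f 9 20 14
f 9 14 10
f 9 10 16
f 9 16 19
f 9 19 20
f 10 14 18
f 14 20 13
f 20 19 11
f 19 16 15
f 16 10 17
f 12 18 13
f 12 13 11
f 12 11 15
f 12 15 17
f 12 17 18
f 13 18 14
f 11 13 20
f 15 11 19
f 17 15 16
f 18 17 10



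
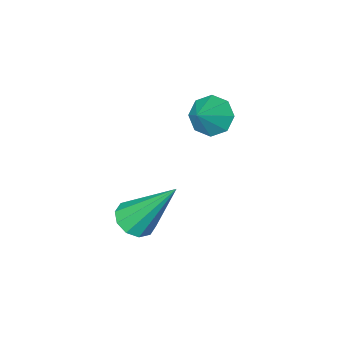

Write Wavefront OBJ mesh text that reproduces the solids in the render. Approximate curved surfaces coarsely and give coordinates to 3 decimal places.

v 0.138 -1.24 -3.143
v 0.739 -1.186 -2.962
v -0.498 -0.22 -1.337
v 0.648 -0.871 -3.172
v 0.361 -0.697 -3.371
v -0.01 -0.731 -3.483
v -0.325 -0.96 -3.465
v -0.463 -1.295 -3.324
v -0.371 -1.61 -3.114
v -0.085 -1.784 -2.915
v 0.286 -1.75 -2.803
v 0.601 -1.521 -2.821
v -3.295 -2.877 -1.6
v -3.034 -2.501 -2.117
v -2.565 -2.503 -0.96
v -3.406 -2.242 -1.845
v -3.712 -2.354 -1.43
v -3.774 -2.773 -1.114
v -3.555 -3.253 -1.083
v -3.184 -3.512 -1.355
v -2.878 -3.4 -1.77
v -2.816 -2.981 -2.086
f 2 1 4
f 2 4 3
f 4 1 5
f 4 5 3
f 5 1 6
f 5 6 3
f 6 1 7
f 6 7 3
f 7 1 8
f 7 8 3
f 8 1 9
f 8 9 3
f 9 1 10
f 9 10 3
f 10 1 11
f 10 11 3
f 11 1 12
f 11 12 3
f 12 1 2
f 12 2 3
f 14 13 16
f 14 16 15
f 16 13 17
f 16 17 15
f 17 13 18
f 17 18 15
f 18 13 19
f 18 19 15
f 19 13 20
f 19 20 15
f 20 13 21
f 20 21 15
f 21 13 22
f 21 22 15
f 22 13 14
f 22 14 15



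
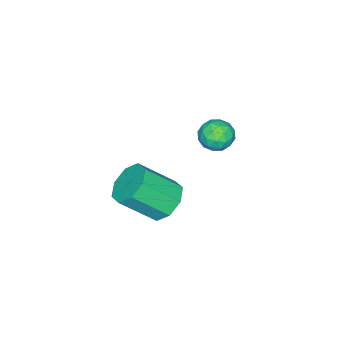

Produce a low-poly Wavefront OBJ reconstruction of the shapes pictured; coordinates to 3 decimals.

v 1.539 1.959 1.897
v 2.331 2.094 1.448
v 3.192 1.056 2.654
v 2.401 0.921 3.103
v 2.217 2.579 1.946
v 3.079 1.54 3.152
v 1.707 2.701 2.415
v 2.569 1.662 3.622
v 1.098 2.388 2.581
v 1.96 1.349 3.787
v 0.748 1.824 2.346
v 1.609 0.786 3.552
v 0.861 1.34 1.848
v 1.723 0.301 3.054
v 1.371 1.218 1.378
v 2.233 0.179 2.585
v 1.98 1.531 1.213
v 2.842 0.492 2.419
v -2.351 2.208 2.227
v -1.914 2.3 2.839
v -2.546 1.04 2.541
v -2.109 1.132 3.153
v -2.781 1.479 3.112
v -2.66 2.201 2.918
v -1.8 1.139 2.462
v -1.679 1.861 2.268
v -1.573 1.639 2.984
v -2.18 1.849 3.386
v -2.28 1.491 1.994
v -2.887 1.701 2.396
v -2.115 2.356 2.505
v -2.345 0.984 2.875
v -2.74 1.188 2.851
v -2.483 1.241 3.21
v -2.554 2.298 2.552
v -2.297 2.352 2.911
v -2.807 1.869 3.072
v -2.163 0.988 2.469
v -1.906 1.042 2.828
v -1.977 2.099 2.17
v -1.72 2.152 2.529
v -1.653 1.471 2.308
v -1.658 2.022 2.95
v -1.773 1.335 3.135
v -1.591 1.34 2.728
v -1.52 1.764 2.614
v -2.014 2.145 3.186
v -2.129 1.459 3.371
v -2.524 1.663 3.347
v -2.453 2.087 3.233
v -1.814 1.757 3.271
v -2.331 1.881 2.009
v -2.446 1.195 2.194
v -2.007 1.253 2.147
v -1.936 1.677 2.033
v -2.687 2.005 2.245
v -2.802 1.318 2.43
v -2.94 1.576 2.766
v -2.869 2 2.652
v -2.646 1.583 2.109
f 2 1 5
f 2 5 3
f 3 5 6
f 3 6 4
f 5 1 7
f 5 7 6
f 6 7 8
f 6 8 4
f 7 1 9
f 7 9 8
f 8 9 10
f 8 10 4
f 9 1 11
f 9 11 10
f 10 11 12
f 10 12 4
f 11 1 13
f 11 13 12
f 12 13 14
f 12 14 4
f 13 1 15
f 13 15 14
f 14 15 16
f 14 16 4
f 15 1 17
f 15 17 16
f 16 17 18
f 16 18 4
f 17 1 2
f 17 2 18
f 18 2 3
f 18 3 4
f 19 56 35
f 56 30 59
f 35 59 24
f 56 59 35
f 19 35 31
f 35 24 36
f 31 36 20
f 35 36 31
f 19 31 40
f 31 20 41
f 40 41 26
f 31 41 40
f 19 40 52
f 40 26 55
f 52 55 29
f 40 55 52
f 19 52 56
f 52 29 60
f 56 60 30
f 52 60 56
f 20 36 47
f 36 24 50
f 47 50 28
f 36 50 47
f 24 59 37
f 59 30 58
f 37 58 23
f 59 58 37
f 30 60 57
f 60 29 53
f 57 53 21
f 60 53 57
f 29 55 54
f 55 26 42
f 54 42 25
f 55 42 54
f 26 41 46
f 41 20 43
f 46 43 27
f 41 43 46
f 22 48 34
f 48 28 49
f 34 49 23
f 48 49 34
f 22 34 32
f 34 23 33
f 32 33 21
f 34 33 32
f 22 32 39
f 32 21 38
f 39 38 25
f 32 38 39
f 22 39 44
f 39 25 45
f 44 45 27
f 39 45 44
f 22 44 48
f 44 27 51
f 48 51 28
f 44 51 48
f 23 49 37
f 49 28 50
f 37 50 24
f 49 50 37
f 21 33 57
f 33 23 58
f 57 58 30
f 33 58 57
f 25 38 54
f 38 21 53
f 54 53 29
f 38 53 54
f 27 45 46
f 45 25 42
f 46 42 26
f 45 42 46
f 28 51 47
f 51 27 43
f 47 43 20
f 51 43 47



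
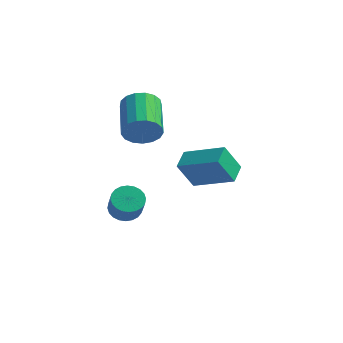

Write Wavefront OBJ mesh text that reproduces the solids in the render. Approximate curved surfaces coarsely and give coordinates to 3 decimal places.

v -3.112 0.636 -3.762
v -2.384 0.468 -4.125
v -1.961 -0.124 -3
v -2.688 0.044 -2.638
v -2.324 0.759 -3.994
v -1.901 0.166 -2.87
v -2.384 1.03 -3.829
v -1.961 0.438 -2.704
v -2.555 1.242 -3.653
v -2.131 0.649 -2.528
v -2.81 1.362 -3.494
v -2.387 0.769 -2.369
v -3.112 1.371 -3.375
v -2.688 0.778 -2.251
v -3.413 1.268 -3.316
v -2.99 0.675 -2.191
v -3.669 1.069 -3.325
v -3.245 0.476 -2.2
v -3.839 0.804 -3.4
v -3.416 0.212 -2.275
v -3.899 0.514 -3.53
v -3.476 -0.079 -2.406
v -3.839 0.242 -3.696
v -3.416 -0.35 -2.571
v -3.669 0.031 -3.872
v -3.245 -0.562 -2.747
v -3.413 -0.089 -4.031
v -2.99 -0.682 -2.906
v -3.112 -0.098 -4.149
v -2.688 -0.691 -3.025
v -2.81 0.005 -4.209
v -2.387 -0.588 -3.084
v -2.555 0.204 -4.2
v -2.131 -0.389 -3.075
v -2.017 0.187 1.985
v -1.676 0.598 1.163
v -2.522 2.523 1.773
v -2.863 2.113 2.595
v -2.104 0.447 1.044
v -2.95 2.373 1.655
v -2.512 0.237 1.14
v -3.359 2.163 1.751
v -2.807 0.016 1.431
v -3.653 1.941 2.041
v -2.92 -0.166 1.848
v -3.767 1.759 2.458
v -2.827 -0.268 2.296
v -3.673 1.658 2.907
v -2.548 -0.265 2.673
v -3.394 1.661 3.284
v -2.147 -0.158 2.892
v -2.994 1.767 3.503
v -1.717 0.028 2.904
v -2.563 1.953 3.515
v -1.355 0.25 2.705
v -2.201 2.175 3.315
v -1.145 0.458 2.34
v -1.991 2.383 2.951
v -1.134 0.604 1.895
v -1.981 2.529 2.506
v -1.326 0.654 1.47
v -2.172 2.58 2.081
v 0.778 -0.587 -0.511
v 0.139 -1.03 0.91
v 0.721 0.469 -0.207
v 0.082 0.025 1.214
v 2.778 -0.725 0.346
v 2.139 -1.169 1.767
v 2.721 0.33 0.65
v 2.082 -0.113 2.071
f 2 1 5
f 2 5 3
f 3 5 6
f 3 6 4
f 5 1 7
f 5 7 6
f 6 7 8
f 6 8 4
f 7 1 9
f 7 9 8
f 8 9 10
f 8 10 4
f 9 1 11
f 9 11 10
f 10 11 12
f 10 12 4
f 11 1 13
f 11 13 12
f 12 13 14
f 12 14 4
f 13 1 15
f 13 15 14
f 14 15 16
f 14 16 4
f 15 1 17
f 15 17 16
f 16 17 18
f 16 18 4
f 17 1 19
f 17 19 18
f 18 19 20
f 18 20 4
f 19 1 21
f 19 21 20
f 20 21 22
f 20 22 4
f 21 1 23
f 21 23 22
f 22 23 24
f 22 24 4
f 23 1 25
f 23 25 24
f 24 25 26
f 24 26 4
f 25 1 27
f 25 27 26
f 26 27 28
f 26 28 4
f 27 1 29
f 27 29 28
f 28 29 30
f 28 30 4
f 29 1 31
f 29 31 30
f 30 31 32
f 30 32 4
f 31 1 33
f 31 33 32
f 32 33 34
f 32 34 4
f 33 1 2
f 33 2 34
f 34 2 3
f 34 3 4
f 36 35 39
f 36 39 37
f 37 39 40
f 37 40 38
f 39 35 41
f 39 41 40
f 40 41 42
f 40 42 38
f 41 35 43
f 41 43 42
f 42 43 44
f 42 44 38
f 43 35 45
f 43 45 44
f 44 45 46
f 44 46 38
f 45 35 47
f 45 47 46
f 46 47 48
f 46 48 38
f 47 35 49
f 47 49 48
f 48 49 50
f 48 50 38
f 49 35 51
f 49 51 50
f 50 51 52
f 50 52 38
f 51 35 53
f 51 53 52
f 52 53 54
f 52 54 38
f 53 35 55
f 53 55 54
f 54 55 56
f 54 56 38
f 55 35 57
f 55 57 56
f 56 57 58
f 56 58 38
f 57 35 59
f 57 59 58
f 58 59 60
f 58 60 38
f 59 35 61
f 59 61 60
f 60 61 62
f 60 62 38
f 61 35 36
f 61 36 62
f 62 36 37
f 62 37 38
f 64 66 63
f 67 64 63
f 63 66 65
f 65 67 63
f 64 70 66
f 68 64 67
f 68 70 64
f 66 70 65
f 69 67 65
f 65 70 69
f 69 68 67
f 70 68 69



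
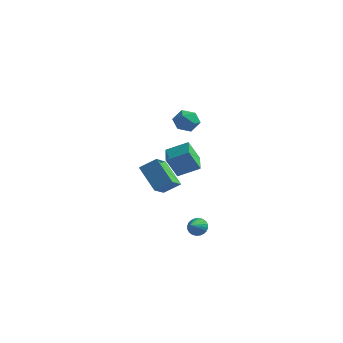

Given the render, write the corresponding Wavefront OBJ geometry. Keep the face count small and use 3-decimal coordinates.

v 3.517 -2.076 -1.72
v 4.099 -2.004 -1.653
v 3.563 -2.964 -1.16
v 4.018 -1.892 -1.469
v 3.862 -1.808 -1.323
v 3.652 -1.765 -1.237
v 3.423 -1.769 -1.225
v 3.207 -1.82 -1.288
v 3.039 -1.91 -1.417
v 2.943 -2.025 -1.592
v 2.935 -2.148 -1.786
v 3.016 -2.26 -1.97
v 3.173 -2.344 -2.117
v 3.382 -2.387 -2.202
v 3.612 -2.383 -2.215
v 3.827 -2.332 -2.151
v 3.995 -2.243 -2.023
v 4.091 -2.127 -1.848
v -1.025 1.168 -1.567
v -2.342 1.725 -0.347
v -1.22 2.495 -2.383
v -2.537 3.052 -1.163
v -0.203 1.688 -0.917
v -1.52 2.245 0.303
v -0.398 3.015 -1.733
v -1.715 3.572 -0.513
v 3.373 -3.938 2.802
v 2.924 -4.339 4
v 2.703 -2.808 2.93
v 2.255 -3.209 4.127
v 4.405 -3.391 3.373
v 3.957 -3.792 4.57
v 3.736 -2.261 3.5
v 3.287 -2.662 4.698
v -0.614 4.399 2.264
v 0.099 4.311 2.702
v -1.199 3.429 3.018
v -0.486 3.341 3.456
v -0.944 4.042 3.535
v -0.582 4.642 3.068
v -0.518 3.098 2.652
v -0.156 3.698 2.185
v 0.158 3.506 2.942
v -0.105 4.09 3.487
v -0.995 3.65 2.233
v -1.258 4.234 2.778
f 2 1 4
f 2 4 3
f 4 1 5
f 4 5 3
f 5 1 6
f 5 6 3
f 6 1 7
f 6 7 3
f 7 1 8
f 7 8 3
f 8 1 9
f 8 9 3
f 9 1 10
f 9 10 3
f 10 1 11
f 10 11 3
f 11 1 12
f 11 12 3
f 12 1 13
f 12 13 3
f 13 1 14
f 13 14 3
f 14 1 15
f 14 15 3
f 15 1 16
f 15 16 3
f 16 1 17
f 16 17 3
f 17 1 18
f 17 18 3
f 18 1 2
f 18 2 3
f 20 22 19
f 23 20 19
f 19 22 21
f 21 23 19
f 20 26 22
f 24 20 23
f 24 26 20
f 22 26 21
f 25 23 21
f 21 26 25
f 25 24 23
f 26 24 25
f 28 30 27
f 31 28 27
f 27 30 29
f 29 31 27
f 28 34 30
f 32 28 31
f 32 34 28
f 30 34 29
f 33 31 29
f 29 34 33
f 33 32 31
f 34 32 33
f 35 46 40
f 35 40 36
f 35 36 42
f 35 42 45
f 35 45 46
f 36 40 44
f 40 46 39
f 46 45 37
f 45 42 41
f 42 36 43
f 38 44 39
f 38 39 37
f 38 37 41
f 38 41 43
f 38 43 44
f 39 44 40
f 37 39 46
f 41 37 45
f 43 41 42
f 44 43 36



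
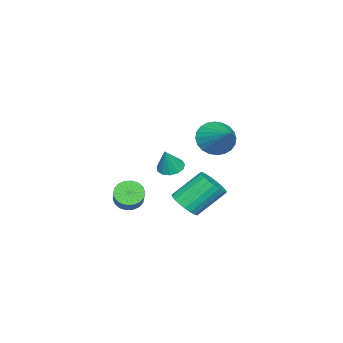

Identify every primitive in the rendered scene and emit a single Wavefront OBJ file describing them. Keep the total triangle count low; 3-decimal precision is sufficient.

v -2.893 -2.405 -2.085
v -2.448 -2.882 -2.312
v -2.287 -2.435 -0.835
v -2.284 -2.537 -2.383
v -2.313 -2.15 -2.36
v -2.527 -1.844 -2.25
v -2.856 -1.716 -2.087
v -3.197 -1.808 -1.924
v -3.441 -2.089 -1.813
v -3.512 -2.47 -1.788
v -3.385 -2.831 -1.857
v -3.102 -3.057 -1.999
v -2.753 -3.076 -2.169
v -1.902 -4.162 -4.139
v -1.618 -3.782 -4.721
v -0.415 -3.119 -3.703
v -0.698 -3.498 -3.121
v -1.842 -3.569 -4.595
v -0.639 -2.906 -3.577
v -2.078 -3.473 -4.379
v -0.874 -2.81 -3.361
v -2.279 -3.514 -4.115
v -1.075 -2.85 -3.098
v -2.405 -3.682 -3.856
v -1.201 -3.019 -2.839
v -2.431 -3.946 -3.653
v -1.228 -3.283 -2.636
v -2.353 -4.252 -3.547
v -1.149 -3.589 -2.529
v -2.185 -4.541 -3.557
v -0.982 -3.878 -2.539
v -1.961 -4.754 -3.683
v -0.758 -4.091 -2.665
v -1.726 -4.85 -3.899
v -0.522 -4.187 -2.881
v -1.525 -4.81 -4.162
v -0.321 -4.146 -3.145
v -1.399 -4.641 -4.421
v -0.195 -3.978 -3.404
v -1.372 -4.377 -4.624
v -0.169 -3.714 -3.607
v -1.451 -4.071 -4.731
v -0.247 -3.408 -3.713
v 1.547 0.47 -2.077
v 2.264 0.543 -1.686
v 1.45 1.584 -0.391
v 0.733 1.51 -0.783
v 2.271 0.811 -1.897
v 1.456 1.851 -0.602
v 2.152 1.02 -2.139
v 1.338 2.06 -0.844
v 1.929 1.133 -2.37
v 1.115 2.174 -1.076
v 1.64 1.132 -2.551
v 0.826 2.173 -1.257
v 1.335 1.017 -2.65
v 0.521 2.057 -1.355
v 1.067 0.807 -2.65
v 0.252 1.847 -1.355
v 0.881 0.538 -2.551
v 0.067 1.579 -1.256
v 0.811 0.258 -2.37
v -0.003 1.298 -1.075
v 0.868 0.014 -2.138
v 0.054 1.055 -0.844
v 1.042 -0.151 -1.896
v 0.228 0.89 -0.601
v 1.304 -0.208 -1.685
v 0.49 0.832 -0.39
v 1.608 -0.149 -1.542
v 0.794 0.892 -0.247
v 1.901 0.018 -1.492
v 1.087 1.059 -0.197
v 2.133 0.263 -1.543
v 1.319 1.303 -0.248
v 0.706 1.587 1.974
v 1.467 1.274 1.48
v 1.854 2.813 2.966
v 1.351 1.557 1.264
v 1.137 1.845 1.156
v 0.857 2.094 1.173
v 0.554 2.265 1.312
v 0.275 2.333 1.551
v 0.061 2.288 1.855
v -0.055 2.136 2.178
v -0.055 1.9 2.469
v 0.061 1.617 2.685
v 0.275 1.329 2.792
v 0.555 1.081 2.776
v 0.858 0.909 2.637
v 1.138 0.841 2.397
v 1.352 0.887 2.093
v 1.467 1.039 1.771
f 2 1 4
f 2 4 3
f 4 1 5
f 4 5 3
f 5 1 6
f 5 6 3
f 6 1 7
f 6 7 3
f 7 1 8
f 7 8 3
f 8 1 9
f 8 9 3
f 9 1 10
f 9 10 3
f 10 1 11
f 10 11 3
f 11 1 12
f 11 12 3
f 12 1 13
f 12 13 3
f 13 1 2
f 13 2 3
f 15 14 18
f 15 18 16
f 16 18 19
f 16 19 17
f 18 14 20
f 18 20 19
f 19 20 21
f 19 21 17
f 20 14 22
f 20 22 21
f 21 22 23
f 21 23 17
f 22 14 24
f 22 24 23
f 23 24 25
f 23 25 17
f 24 14 26
f 24 26 25
f 25 26 27
f 25 27 17
f 26 14 28
f 26 28 27
f 27 28 29
f 27 29 17
f 28 14 30
f 28 30 29
f 29 30 31
f 29 31 17
f 30 14 32
f 30 32 31
f 31 32 33
f 31 33 17
f 32 14 34
f 32 34 33
f 33 34 35
f 33 35 17
f 34 14 36
f 34 36 35
f 35 36 37
f 35 37 17
f 36 14 38
f 36 38 37
f 37 38 39
f 37 39 17
f 38 14 40
f 38 40 39
f 39 40 41
f 39 41 17
f 40 14 42
f 40 42 41
f 41 42 43
f 41 43 17
f 42 14 15
f 42 15 43
f 43 15 16
f 43 16 17
f 45 44 48
f 45 48 46
f 46 48 49
f 46 49 47
f 48 44 50
f 48 50 49
f 49 50 51
f 49 51 47
f 50 44 52
f 50 52 51
f 51 52 53
f 51 53 47
f 52 44 54
f 52 54 53
f 53 54 55
f 53 55 47
f 54 44 56
f 54 56 55
f 55 56 57
f 55 57 47
f 56 44 58
f 56 58 57
f 57 58 59
f 57 59 47
f 58 44 60
f 58 60 59
f 59 60 61
f 59 61 47
f 60 44 62
f 60 62 61
f 61 62 63
f 61 63 47
f 62 44 64
f 62 64 63
f 63 64 65
f 63 65 47
f 64 44 66
f 64 66 65
f 65 66 67
f 65 67 47
f 66 44 68
f 66 68 67
f 67 68 69
f 67 69 47
f 68 44 70
f 68 70 69
f 69 70 71
f 69 71 47
f 70 44 72
f 70 72 71
f 71 72 73
f 71 73 47
f 72 44 74
f 72 74 73
f 73 74 75
f 73 75 47
f 74 44 45
f 74 45 75
f 75 45 46
f 75 46 47
f 77 76 79
f 77 79 78
f 79 76 80
f 79 80 78
f 80 76 81
f 80 81 78
f 81 76 82
f 81 82 78
f 82 76 83
f 82 83 78
f 83 76 84
f 83 84 78
f 84 76 85
f 84 85 78
f 85 76 86
f 85 86 78
f 86 76 87
f 86 87 78
f 87 76 88
f 87 88 78
f 88 76 89
f 88 89 78
f 89 76 90
f 89 90 78
f 90 76 91
f 90 91 78
f 91 76 92
f 91 92 78
f 92 76 93
f 92 93 78
f 93 76 77
f 93 77 78



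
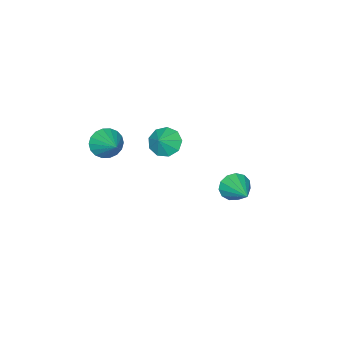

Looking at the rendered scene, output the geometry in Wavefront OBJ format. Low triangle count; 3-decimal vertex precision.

v -1.087 -1.905 -0.365
v -0.607 -1.272 -0.989
v -0.233 -1.715 0.485
v -1.065 -0.924 -0.606
v -1.534 -1.036 -0.111
v -1.793 -1.554 0.265
v -1.722 -2.236 0.346
v -1.354 -2.764 0.094
v -0.861 -2.889 -0.373
v -0.473 -2.554 -0.836
v -0.373 -1.915 -1.08
v 1.55 -3.992 0.263
v 2.066 -4.68 0.791
v 2.45 -2.508 1.317
v 2.338 -4.598 0.443
v 2.454 -4.395 0.059
v 2.391 -4.112 -0.285
v 2.161 -3.805 -0.52
v 1.811 -3.536 -0.6
v 1.408 -3.356 -0.51
v 1.035 -3.303 -0.266
v 0.763 -3.386 0.082
v 0.647 -3.589 0.466
v 0.71 -3.871 0.81
v 0.94 -4.178 1.045
v 1.29 -4.447 1.126
v 1.692 -4.627 1.035
v -0.983 2.983 -1.655
v -0.447 3.004 -2.427
v 0.063 4.557 -0.885
v -0.858 3.324 -2.522
v -1.309 3.536 -2.342
v -1.656 3.572 -1.944
v -1.79 3.422 -1.454
v -1.668 3.132 -1.028
v -1.328 2.795 -0.801
v -0.879 2.518 -0.845
v -0.462 2.388 -1.146
v -0.212 2.448 -1.609
v -0.206 2.678 -2.086
f 2 1 4
f 2 4 3
f 4 1 5
f 4 5 3
f 5 1 6
f 5 6 3
f 6 1 7
f 6 7 3
f 7 1 8
f 7 8 3
f 8 1 9
f 8 9 3
f 9 1 10
f 9 10 3
f 10 1 11
f 10 11 3
f 11 1 2
f 11 2 3
f 13 12 15
f 13 15 14
f 15 12 16
f 15 16 14
f 16 12 17
f 16 17 14
f 17 12 18
f 17 18 14
f 18 12 19
f 18 19 14
f 19 12 20
f 19 20 14
f 20 12 21
f 20 21 14
f 21 12 22
f 21 22 14
f 22 12 23
f 22 23 14
f 23 12 24
f 23 24 14
f 24 12 25
f 24 25 14
f 25 12 26
f 25 26 14
f 26 12 27
f 26 27 14
f 27 12 13
f 27 13 14
f 29 28 31
f 29 31 30
f 31 28 32
f 31 32 30
f 32 28 33
f 32 33 30
f 33 28 34
f 33 34 30
f 34 28 35
f 34 35 30
f 35 28 36
f 35 36 30
f 36 28 37
f 36 37 30
f 37 28 38
f 37 38 30
f 38 28 39
f 38 39 30
f 39 28 40
f 39 40 30
f 40 28 29
f 40 29 30



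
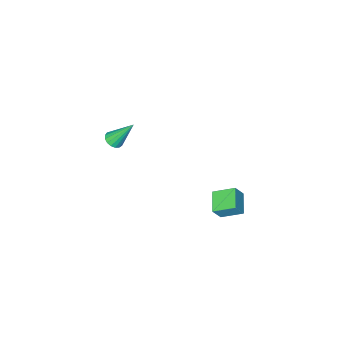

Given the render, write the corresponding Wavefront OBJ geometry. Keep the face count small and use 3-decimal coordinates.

v 1.557 2.759 -2.602
v 0.636 3.699 -1.968
v 2.356 3.836 -3.037
v 1.436 4.776 -2.403
v 2.124 2.704 -1.697
v 1.204 3.644 -1.063
v 2.924 3.781 -2.132
v 2.003 4.721 -1.498
v 4.091 -4.375 -1.532
v 4.59 -3.975 -1.501
v 3.269 -3.485 0.232
v 4.385 -3.824 -1.673
v 4.113 -3.8 -1.812
v 3.837 -3.907 -1.887
v 3.618 -4.121 -1.88
v 3.508 -4.394 -1.794
v 3.531 -4.662 -1.648
v 3.683 -4.864 -1.476
v 3.928 -4.955 -1.316
v 4.211 -4.912 -1.205
v 4.466 -4.746 -1.17
v 4.635 -4.496 -1.218
v 4.68 -4.217 -1.337
f 2 4 1
f 5 2 1
f 1 4 3
f 3 5 1
f 2 8 4
f 6 2 5
f 6 8 2
f 4 8 3
f 7 5 3
f 3 8 7
f 7 6 5
f 8 6 7
f 10 9 12
f 10 12 11
f 12 9 13
f 12 13 11
f 13 9 14
f 13 14 11
f 14 9 15
f 14 15 11
f 15 9 16
f 15 16 11
f 16 9 17
f 16 17 11
f 17 9 18
f 17 18 11
f 18 9 19
f 18 19 11
f 19 9 20
f 19 20 11
f 20 9 21
f 20 21 11
f 21 9 22
f 21 22 11
f 22 9 23
f 22 23 11
f 23 9 10
f 23 10 11



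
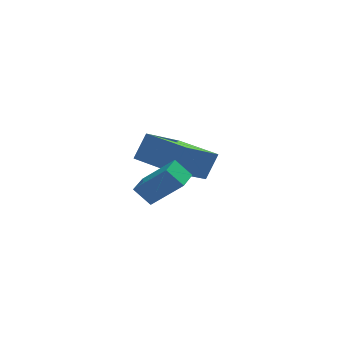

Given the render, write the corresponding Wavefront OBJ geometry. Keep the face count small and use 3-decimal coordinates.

v -2.036 0.522 -3.457
v -1.546 0.771 -2.29
v -0.679 1.862 -4.313
v -0.189 2.111 -3.146
v -0.711 -0.971 -3.694
v -0.221 -0.722 -2.527
v 0.646 0.369 -4.55
v 1.136 0.618 -3.383
v -2.303 -3.349 -3.595
v -1.185 -3.834 -2.527
v -1.897 -2.223 -3.509
v -0.779 -2.708 -2.441
v -1.701 -3.512 -4.299
v -0.583 -3.997 -3.231
v -1.295 -2.386 -4.213
v -0.177 -2.871 -3.145
f 2 4 1
f 5 2 1
f 1 4 3
f 3 5 1
f 2 8 4
f 6 2 5
f 6 8 2
f 4 8 3
f 7 5 3
f 3 8 7
f 7 6 5
f 8 6 7
f 10 12 9
f 13 10 9
f 9 12 11
f 11 13 9
f 10 16 12
f 14 10 13
f 14 16 10
f 12 16 11
f 15 13 11
f 11 16 15
f 15 14 13
f 16 14 15



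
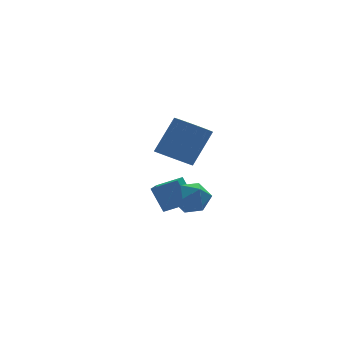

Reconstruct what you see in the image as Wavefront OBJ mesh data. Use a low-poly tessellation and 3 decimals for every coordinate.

v -3.642 -2.6 1.243
v -3.158 -1.972 0.778
v -2.114 -1.551 2.431
v -2.598 -2.18 2.897
v -3.531 -1.735 0.953
v -2.487 -1.314 2.606
v -3.934 -1.729 1.206
v -2.89 -1.308 2.859
v -4.259 -1.957 1.47
v -3.215 -1.536 3.123
v -4.419 -2.357 1.672
v -3.375 -1.936 3.325
v -4.37 -2.823 1.76
v -3.326 -2.402 3.413
v -4.126 -3.229 1.709
v -3.082 -2.808 3.362
v -3.753 -3.466 1.534
v -2.709 -3.045 3.187
v -3.35 -3.472 1.281
v -2.306 -3.051 2.934
v -3.025 -3.244 1.017
v -1.981 -2.823 2.67
v -2.865 -2.844 0.815
v -1.821 -2.423 2.468
v -2.914 -2.378 0.727
v -1.87 -1.957 2.38
v -2.327 0.162 -2.078
v -1.677 -0.297 -1.565
v -2.623 -1.123 -2.855
v -1.973 -1.582 -2.342
v -2.778 -1.294 -1.937
v -2.595 -0.499 -1.457
v -1.705 -0.921 -2.963
v -1.522 -0.126 -2.483
v -1.293 -0.966 -2.113
v -1.956 -1.197 -1.478
v -2.344 -0.223 -2.942
v -3.007 -0.454 -2.307
v -3.346 1.405 -2.428
v -2.282 0.844 -1.815
v -2.835 2.156 -2.629
v -1.771 1.595 -2.016
v -2.949 0.805 -3.664
v -1.885 0.244 -3.051
v -2.438 1.556 -3.865
v -1.374 0.995 -3.252
f 2 1 5
f 2 5 3
f 3 5 6
f 3 6 4
f 5 1 7
f 5 7 6
f 6 7 8
f 6 8 4
f 7 1 9
f 7 9 8
f 8 9 10
f 8 10 4
f 9 1 11
f 9 11 10
f 10 11 12
f 10 12 4
f 11 1 13
f 11 13 12
f 12 13 14
f 12 14 4
f 13 1 15
f 13 15 14
f 14 15 16
f 14 16 4
f 15 1 17
f 15 17 16
f 16 17 18
f 16 18 4
f 17 1 19
f 17 19 18
f 18 19 20
f 18 20 4
f 19 1 21
f 19 21 20
f 20 21 22
f 20 22 4
f 21 1 23
f 21 23 22
f 22 23 24
f 22 24 4
f 23 1 25
f 23 25 24
f 24 25 26
f 24 26 4
f 25 1 2
f 25 2 26
f 26 2 3
f 26 3 4
f 27 38 32
f 27 32 28
f 27 28 34
f 27 34 37
f 27 37 38
f 28 32 36
f 32 38 31
f 38 37 29
f 37 34 33
f 34 28 35
f 30 36 31
f 30 31 29
f 30 29 33
f 30 33 35
f 30 35 36
f 31 36 32
f 29 31 38
f 33 29 37
f 35 33 34
f 36 35 28
f 40 42 39
f 43 40 39
f 39 42 41
f 41 43 39
f 40 46 42
f 44 40 43
f 44 46 40
f 42 46 41
f 45 43 41
f 41 46 45
f 45 44 43
f 46 44 45



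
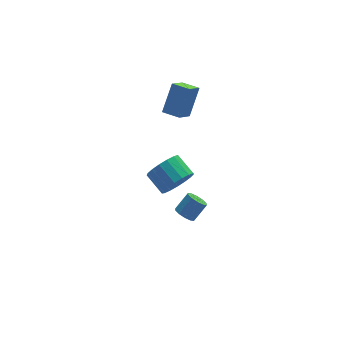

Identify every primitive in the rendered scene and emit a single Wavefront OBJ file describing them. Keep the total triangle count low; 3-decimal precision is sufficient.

v -1.579 -1.408 1.059
v -1.133 -1.643 1.816
v -1.474 -0.606 2.338
v -1.921 -0.372 1.581
v -0.835 -1.427 1.582
v -1.176 -0.39 2.104
v -0.708 -1.207 1.228
v -1.049 -0.17 1.75
v -0.781 -1.033 0.836
v -1.122 0.004 1.358
v -1.037 -0.945 0.494
v -1.378 0.091 1.016
v -1.417 -0.964 0.282
v -1.758 0.073 0.804
v -1.834 -1.084 0.248
v -2.175 -0.047 0.77
v -2.193 -1.278 0.399
v -2.534 -0.241 0.922
v -2.411 -1.502 0.702
v -2.752 -0.466 1.224
v -2.439 -1.705 1.087
v -2.78 -0.668 1.609
v -2.27 -1.84 1.465
v -2.611 -0.803 1.987
v -1.943 -1.876 1.75
v -2.284 -0.839 2.272
v -1.532 -1.805 1.877
v -1.873 -0.768 2.399
v 0.781 2.935 1.137
v 0.006 2.333 1.91
v 0.19 3.665 1.111
v -0.586 3.062 1.884
v 1.566 3.618 2.456
v 0.79 3.015 3.229
v 0.974 4.347 2.43
v 0.199 3.745 3.203
v -0.369 0.72 -4.373
v 0.041 0.541 -4.727
v 0.799 0.761 -3.96
v 0.389 0.94 -3.607
v -0.006 0.886 -4.78
v 0.752 1.106 -4.013
v -0.191 1.168 -4.678
v 0.567 1.388 -3.911
v -0.444 1.278 -4.459
v 0.314 1.498 -3.693
v -0.668 1.176 -4.208
v 0.089 1.396 -3.441
v -0.779 0.899 -4.02
v -0.021 1.119 -3.253
v -0.732 0.554 -3.967
v 0.026 0.774 -3.2
v -0.547 0.272 -4.069
v 0.211 0.492 -3.302
v -0.294 0.162 -4.287
v 0.464 0.382 -3.521
v -0.069 0.264 -4.539
v 0.688 0.484 -3.772
f 2 1 5
f 2 5 3
f 3 5 6
f 3 6 4
f 5 1 7
f 5 7 6
f 6 7 8
f 6 8 4
f 7 1 9
f 7 9 8
f 8 9 10
f 8 10 4
f 9 1 11
f 9 11 10
f 10 11 12
f 10 12 4
f 11 1 13
f 11 13 12
f 12 13 14
f 12 14 4
f 13 1 15
f 13 15 14
f 14 15 16
f 14 16 4
f 15 1 17
f 15 17 16
f 16 17 18
f 16 18 4
f 17 1 19
f 17 19 18
f 18 19 20
f 18 20 4
f 19 1 21
f 19 21 20
f 20 21 22
f 20 22 4
f 21 1 23
f 21 23 22
f 22 23 24
f 22 24 4
f 23 1 25
f 23 25 24
f 24 25 26
f 24 26 4
f 25 1 27
f 25 27 26
f 26 27 28
f 26 28 4
f 27 1 2
f 27 2 28
f 28 2 3
f 28 3 4
f 30 32 29
f 33 30 29
f 29 32 31
f 31 33 29
f 30 36 32
f 34 30 33
f 34 36 30
f 32 36 31
f 35 33 31
f 31 36 35
f 35 34 33
f 36 34 35
f 38 37 41
f 38 41 39
f 39 41 42
f 39 42 40
f 41 37 43
f 41 43 42
f 42 43 44
f 42 44 40
f 43 37 45
f 43 45 44
f 44 45 46
f 44 46 40
f 45 37 47
f 45 47 46
f 46 47 48
f 46 48 40
f 47 37 49
f 47 49 48
f 48 49 50
f 48 50 40
f 49 37 51
f 49 51 50
f 50 51 52
f 50 52 40
f 51 37 53
f 51 53 52
f 52 53 54
f 52 54 40
f 53 37 55
f 53 55 54
f 54 55 56
f 54 56 40
f 55 37 57
f 55 57 56
f 56 57 58
f 56 58 40
f 57 37 38
f 57 38 58
f 58 38 39
f 58 39 40

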